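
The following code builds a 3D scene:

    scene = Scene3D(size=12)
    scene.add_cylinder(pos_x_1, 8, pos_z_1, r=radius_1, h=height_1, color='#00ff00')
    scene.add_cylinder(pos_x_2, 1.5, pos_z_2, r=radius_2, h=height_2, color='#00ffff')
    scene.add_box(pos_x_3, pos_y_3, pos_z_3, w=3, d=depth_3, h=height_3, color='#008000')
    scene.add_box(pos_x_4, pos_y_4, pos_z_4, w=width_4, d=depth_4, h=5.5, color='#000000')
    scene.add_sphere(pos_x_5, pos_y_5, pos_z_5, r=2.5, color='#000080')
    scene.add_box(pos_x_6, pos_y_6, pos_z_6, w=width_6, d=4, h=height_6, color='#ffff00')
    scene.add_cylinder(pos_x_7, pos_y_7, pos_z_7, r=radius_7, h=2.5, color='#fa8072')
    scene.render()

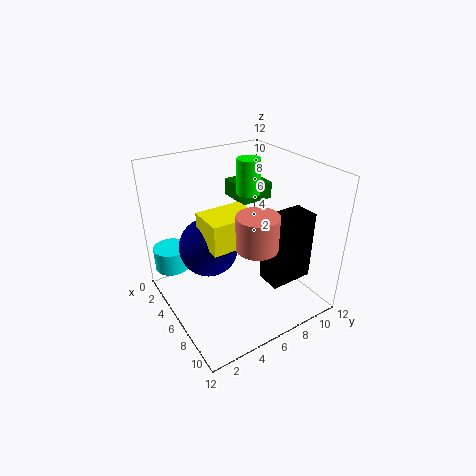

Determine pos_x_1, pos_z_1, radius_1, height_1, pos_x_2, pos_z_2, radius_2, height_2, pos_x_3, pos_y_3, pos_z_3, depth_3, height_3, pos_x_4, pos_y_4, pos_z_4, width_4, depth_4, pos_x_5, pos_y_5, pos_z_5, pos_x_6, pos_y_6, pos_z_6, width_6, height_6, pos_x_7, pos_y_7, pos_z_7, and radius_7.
pos_x_1 = 4.5
pos_z_1 = 9
radius_1 = 1
height_1 = 3
pos_x_2 = 2
pos_z_2 = 2.5
radius_2 = 1.5
height_2 = 2
pos_x_3 = 1.5
pos_y_3 = 7.5
pos_z_3 = 8
depth_3 = 3
height_3 = 1.5
pos_x_4 = 8.5
pos_y_4 = 6.5
pos_z_4 = 3.5
width_4 = 2
depth_4 = 3.5
pos_x_5 = 4.5
pos_y_5 = 4
pos_z_5 = 5
pos_x_6 = 4.5
pos_y_6 = 3
pos_z_6 = 6
width_6 = 3
height_6 = 2.5
pos_x_7 = 10
pos_y_7 = 5
pos_z_7 = 7.5
radius_7 = 1.5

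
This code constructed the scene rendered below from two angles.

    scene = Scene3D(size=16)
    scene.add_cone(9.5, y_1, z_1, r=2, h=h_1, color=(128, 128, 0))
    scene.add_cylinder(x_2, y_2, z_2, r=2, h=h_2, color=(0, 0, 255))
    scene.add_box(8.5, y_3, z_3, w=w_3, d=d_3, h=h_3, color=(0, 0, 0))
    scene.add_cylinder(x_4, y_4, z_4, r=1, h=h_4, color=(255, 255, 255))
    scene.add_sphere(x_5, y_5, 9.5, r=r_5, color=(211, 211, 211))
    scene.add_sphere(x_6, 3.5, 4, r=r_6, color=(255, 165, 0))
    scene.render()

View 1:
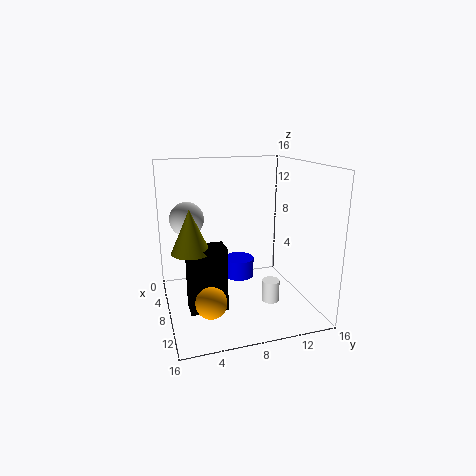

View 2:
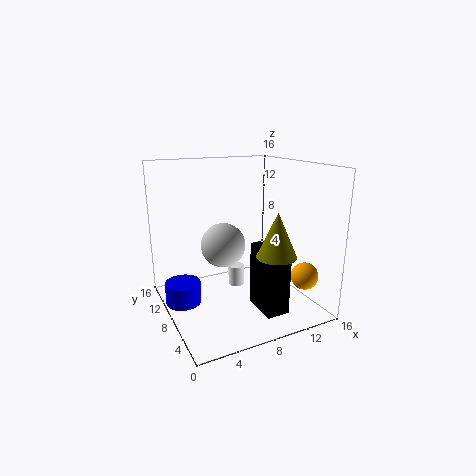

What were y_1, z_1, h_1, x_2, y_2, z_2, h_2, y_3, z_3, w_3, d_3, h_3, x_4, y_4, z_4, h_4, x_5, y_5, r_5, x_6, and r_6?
y_1 = 2.5, z_1 = 7.5, h_1 = 4.5, x_2 = 2, y_2 = 10, z_2 = 0.5, h_2 = 2.5, y_3 = 2, z_3 = 1, w_3 = 2.5, d_3 = 4, h_3 = 7, x_4 = 9.5, y_4 = 11.5, z_4 = 0.5, h_4 = 2.5, x_5 = 4, y_5 = 3, r_5 = 2, x_6 = 14, r_6 = 1.5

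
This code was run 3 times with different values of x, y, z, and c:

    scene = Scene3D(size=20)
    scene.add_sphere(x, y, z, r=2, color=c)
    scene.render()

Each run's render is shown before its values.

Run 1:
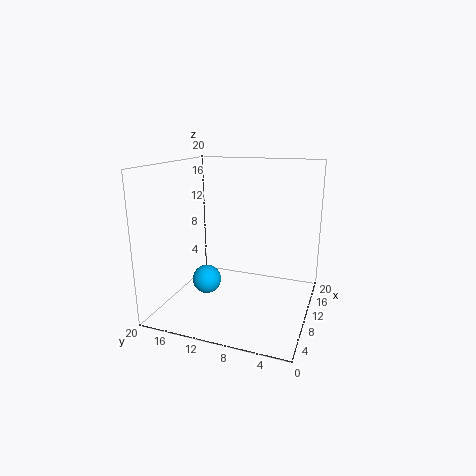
x = 8; y = 14; z = 4; c = 'deepskyblue'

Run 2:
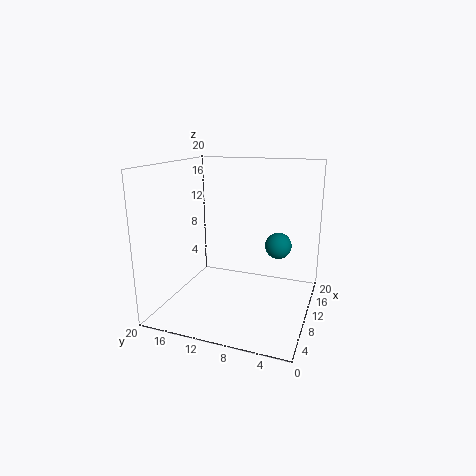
x = 15.5; y = 5.5; z = 7.5; c = 'teal'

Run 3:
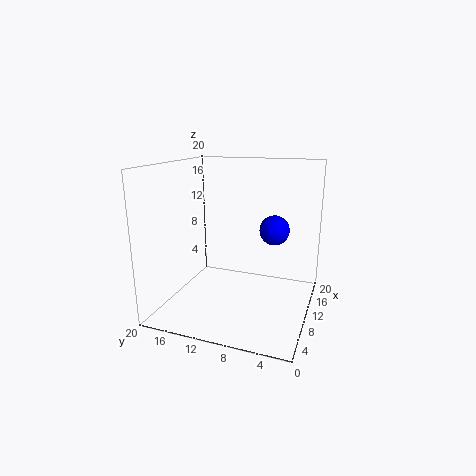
x = 10.5; y = 5; z = 11.5; c = 'blue'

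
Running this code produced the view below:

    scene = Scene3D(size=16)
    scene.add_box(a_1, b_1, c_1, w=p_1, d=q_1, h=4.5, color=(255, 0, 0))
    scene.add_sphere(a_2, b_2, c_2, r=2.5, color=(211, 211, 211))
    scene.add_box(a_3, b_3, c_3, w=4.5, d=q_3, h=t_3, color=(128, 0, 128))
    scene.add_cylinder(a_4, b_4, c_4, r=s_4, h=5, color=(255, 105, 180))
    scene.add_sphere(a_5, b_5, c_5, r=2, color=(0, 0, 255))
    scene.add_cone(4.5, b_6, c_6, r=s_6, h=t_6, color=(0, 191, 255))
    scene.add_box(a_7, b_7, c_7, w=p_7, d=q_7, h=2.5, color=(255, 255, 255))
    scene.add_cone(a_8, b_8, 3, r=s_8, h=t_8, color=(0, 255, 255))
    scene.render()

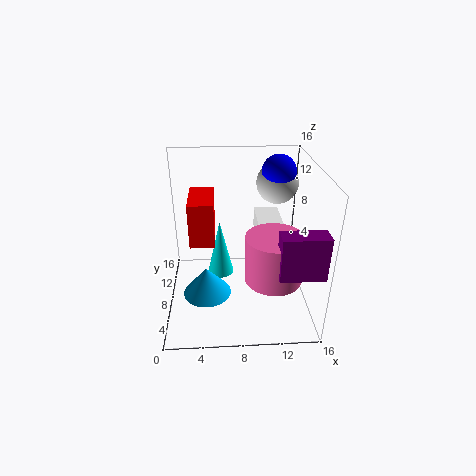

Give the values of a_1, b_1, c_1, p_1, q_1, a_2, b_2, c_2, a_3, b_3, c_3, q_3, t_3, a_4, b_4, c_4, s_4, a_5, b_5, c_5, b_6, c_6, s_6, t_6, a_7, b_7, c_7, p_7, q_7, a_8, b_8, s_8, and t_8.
a_1 = 3; b_1 = 4.5; c_1 = 9; p_1 = 2.5; q_1 = 5; a_2 = 13; b_2 = 13; c_2 = 12.5; a_3 = 11.5; b_3 = 1; c_3 = 7; q_3 = 2; t_3 = 4.5; a_4 = 11.5; b_4 = 4.5; c_4 = 5; s_4 = 3; a_5 = 13; b_5 = 12.5; c_5 = 14; b_6 = 4.5; c_6 = 3.5; s_6 = 2.5; t_6 = 3; a_7 = 10.5; b_7 = 9.5; c_7 = 6; p_7 = 3; q_7 = 5.5; a_8 = 6; b_8 = 9; s_8 = 1.5; t_8 = 6.5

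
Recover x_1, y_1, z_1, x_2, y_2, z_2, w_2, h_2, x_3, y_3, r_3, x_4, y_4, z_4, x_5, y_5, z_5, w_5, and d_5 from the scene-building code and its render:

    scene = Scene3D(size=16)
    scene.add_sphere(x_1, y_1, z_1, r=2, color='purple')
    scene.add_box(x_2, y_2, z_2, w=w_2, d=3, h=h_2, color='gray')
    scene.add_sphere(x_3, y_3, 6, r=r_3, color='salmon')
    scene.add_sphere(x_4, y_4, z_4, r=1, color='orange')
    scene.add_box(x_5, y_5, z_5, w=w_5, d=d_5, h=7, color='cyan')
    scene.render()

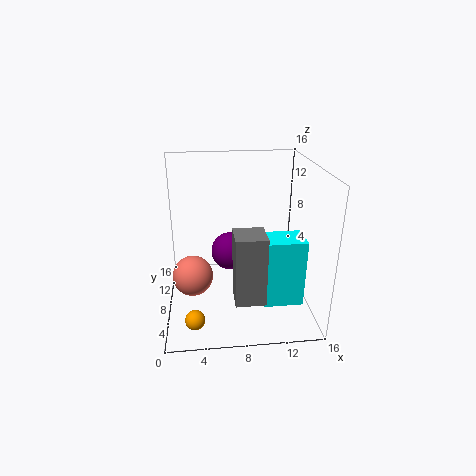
x_1 = 7; y_1 = 7; z_1 = 7; x_2 = 7; y_2 = 1; z_2 = 4; w_2 = 3; h_2 = 7; x_3 = 3; y_3 = 4; r_3 = 2; x_4 = 3; y_4 = 2; z_4 = 2; x_5 = 10; y_5 = 2; z_5 = 3; w_5 = 4; d_5 = 3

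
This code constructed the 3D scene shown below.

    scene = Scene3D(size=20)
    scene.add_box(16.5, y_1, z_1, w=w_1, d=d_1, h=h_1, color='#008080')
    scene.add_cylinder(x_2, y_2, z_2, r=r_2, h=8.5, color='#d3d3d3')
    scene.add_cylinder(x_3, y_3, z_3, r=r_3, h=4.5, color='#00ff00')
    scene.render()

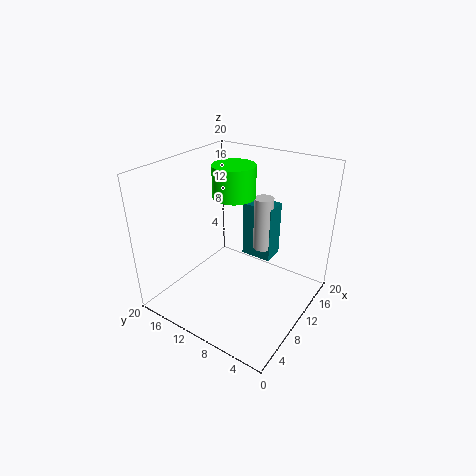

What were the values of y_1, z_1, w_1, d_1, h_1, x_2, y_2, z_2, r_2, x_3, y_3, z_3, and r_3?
y_1 = 8.5
z_1 = 3
w_1 = 3.5
d_1 = 5
h_1 = 9
x_2 = 17
y_2 = 10
z_2 = 5
r_2 = 1.5
x_3 = 12
y_3 = 12
z_3 = 15
r_3 = 3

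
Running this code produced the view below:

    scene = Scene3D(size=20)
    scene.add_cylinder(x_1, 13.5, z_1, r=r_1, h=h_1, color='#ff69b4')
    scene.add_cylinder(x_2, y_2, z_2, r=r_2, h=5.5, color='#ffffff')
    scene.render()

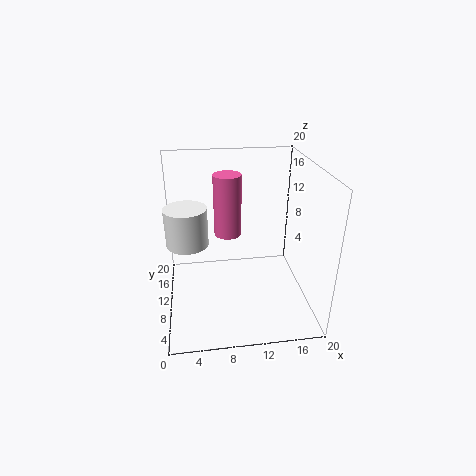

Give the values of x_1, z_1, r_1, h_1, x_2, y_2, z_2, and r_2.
x_1 = 9
z_1 = 9
r_1 = 2
h_1 = 9
x_2 = 3
y_2 = 12
z_2 = 8.5
r_2 = 3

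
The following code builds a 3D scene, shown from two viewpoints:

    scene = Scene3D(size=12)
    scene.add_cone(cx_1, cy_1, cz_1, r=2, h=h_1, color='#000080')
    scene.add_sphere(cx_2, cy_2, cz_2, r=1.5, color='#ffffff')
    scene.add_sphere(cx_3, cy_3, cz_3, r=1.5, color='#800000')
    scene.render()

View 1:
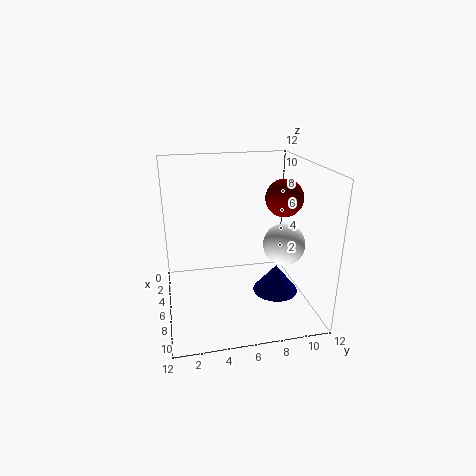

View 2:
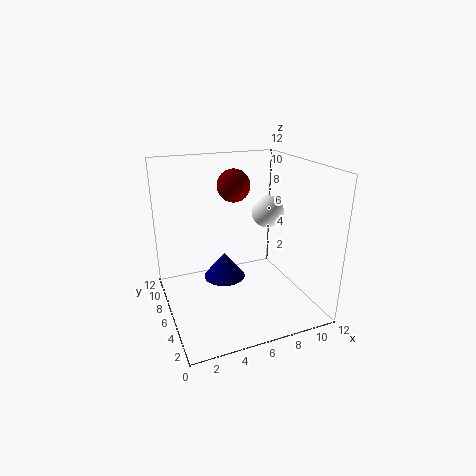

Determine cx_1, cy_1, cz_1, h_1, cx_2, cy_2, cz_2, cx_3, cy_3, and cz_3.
cx_1 = 6, cy_1 = 9.5, cz_1 = 0.5, h_1 = 2.5, cx_2 = 10, cy_2 = 8.5, cz_2 = 7, cx_3 = 7, cy_3 = 9.5, cz_3 = 9.5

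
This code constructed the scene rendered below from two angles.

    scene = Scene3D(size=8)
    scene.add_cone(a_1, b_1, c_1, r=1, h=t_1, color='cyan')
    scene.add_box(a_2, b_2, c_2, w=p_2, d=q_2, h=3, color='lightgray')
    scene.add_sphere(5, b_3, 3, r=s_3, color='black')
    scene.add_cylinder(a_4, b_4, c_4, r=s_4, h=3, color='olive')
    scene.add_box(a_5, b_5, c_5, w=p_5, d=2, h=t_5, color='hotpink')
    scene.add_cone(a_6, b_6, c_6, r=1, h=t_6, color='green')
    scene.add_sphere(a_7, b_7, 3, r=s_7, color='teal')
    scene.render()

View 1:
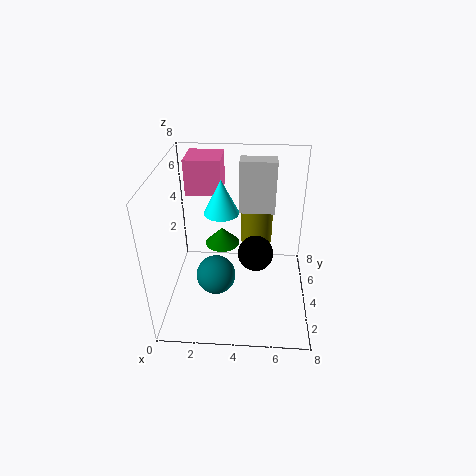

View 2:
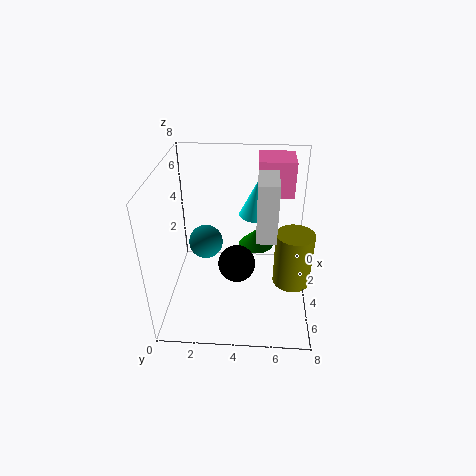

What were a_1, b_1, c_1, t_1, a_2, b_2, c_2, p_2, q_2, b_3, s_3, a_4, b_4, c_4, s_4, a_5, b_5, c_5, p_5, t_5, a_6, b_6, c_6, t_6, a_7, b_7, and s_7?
a_1 = 3; b_1 = 5; c_1 = 5; t_1 = 2; a_2 = 4; b_2 = 5; c_2 = 5; p_2 = 2; q_2 = 1; b_3 = 4; s_3 = 1; a_4 = 5; b_4 = 7; c_4 = 2; s_4 = 1; a_5 = 1; b_5 = 5; c_5 = 6; p_5 = 2; t_5 = 2; a_6 = 3; b_6 = 5; c_6 = 3; t_6 = 1; a_7 = 3; b_7 = 2; s_7 = 1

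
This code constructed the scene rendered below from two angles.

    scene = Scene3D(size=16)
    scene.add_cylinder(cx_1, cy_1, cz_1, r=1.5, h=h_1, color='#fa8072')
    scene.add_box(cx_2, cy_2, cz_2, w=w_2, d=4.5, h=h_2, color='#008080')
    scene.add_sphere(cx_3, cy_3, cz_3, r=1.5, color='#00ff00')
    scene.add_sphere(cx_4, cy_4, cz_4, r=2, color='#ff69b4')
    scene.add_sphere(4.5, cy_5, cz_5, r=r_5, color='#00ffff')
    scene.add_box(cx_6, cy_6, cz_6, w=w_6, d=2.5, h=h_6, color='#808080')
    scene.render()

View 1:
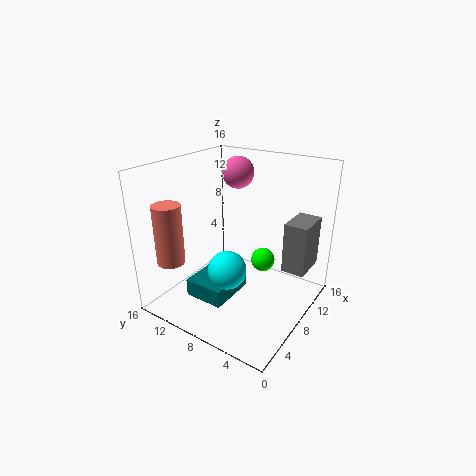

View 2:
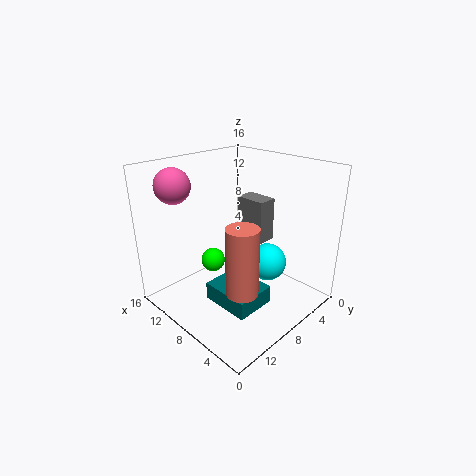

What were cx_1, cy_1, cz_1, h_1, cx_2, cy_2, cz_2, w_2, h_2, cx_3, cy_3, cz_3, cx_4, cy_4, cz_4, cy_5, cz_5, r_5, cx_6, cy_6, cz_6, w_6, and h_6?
cx_1 = 2.5
cy_1 = 13
cz_1 = 6
h_1 = 6.5
cx_2 = 3.5
cy_2 = 7.5
cz_2 = 1.5
w_2 = 5.5
h_2 = 2
cx_3 = 13
cy_3 = 7.5
cz_3 = 3
cx_4 = 14
cy_4 = 12
cz_4 = 13.5
cy_5 = 7
cz_5 = 6
r_5 = 2
cx_6 = 9
cy_6 = 0.5
cz_6 = 5
w_6 = 4
h_6 = 5.5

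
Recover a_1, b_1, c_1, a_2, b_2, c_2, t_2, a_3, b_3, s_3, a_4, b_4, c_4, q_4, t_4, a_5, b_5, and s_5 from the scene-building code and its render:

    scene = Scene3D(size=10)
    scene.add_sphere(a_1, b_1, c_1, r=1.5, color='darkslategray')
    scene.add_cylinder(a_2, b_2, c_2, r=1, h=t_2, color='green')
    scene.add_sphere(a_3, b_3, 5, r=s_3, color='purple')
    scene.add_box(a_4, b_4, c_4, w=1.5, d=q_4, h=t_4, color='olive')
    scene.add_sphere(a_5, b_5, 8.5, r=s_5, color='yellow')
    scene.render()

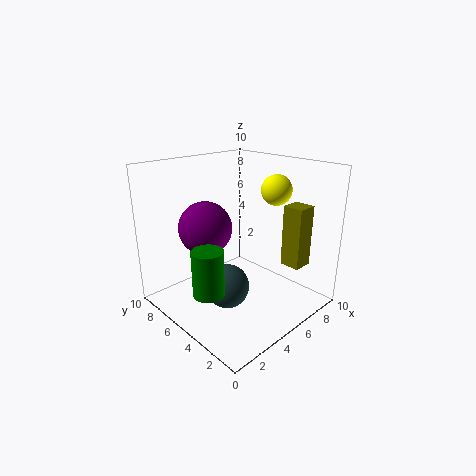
a_1 = 3.5, b_1 = 4.5, c_1 = 2, a_2 = 1.5, b_2 = 4, c_2 = 2.5, t_2 = 3, a_3 = 4.5, b_3 = 8, s_3 = 2, a_4 = 8, b_4 = 2, c_4 = 2.5, q_4 = 1.5, t_4 = 4.5, a_5 = 6.5, b_5 = 3, s_5 = 1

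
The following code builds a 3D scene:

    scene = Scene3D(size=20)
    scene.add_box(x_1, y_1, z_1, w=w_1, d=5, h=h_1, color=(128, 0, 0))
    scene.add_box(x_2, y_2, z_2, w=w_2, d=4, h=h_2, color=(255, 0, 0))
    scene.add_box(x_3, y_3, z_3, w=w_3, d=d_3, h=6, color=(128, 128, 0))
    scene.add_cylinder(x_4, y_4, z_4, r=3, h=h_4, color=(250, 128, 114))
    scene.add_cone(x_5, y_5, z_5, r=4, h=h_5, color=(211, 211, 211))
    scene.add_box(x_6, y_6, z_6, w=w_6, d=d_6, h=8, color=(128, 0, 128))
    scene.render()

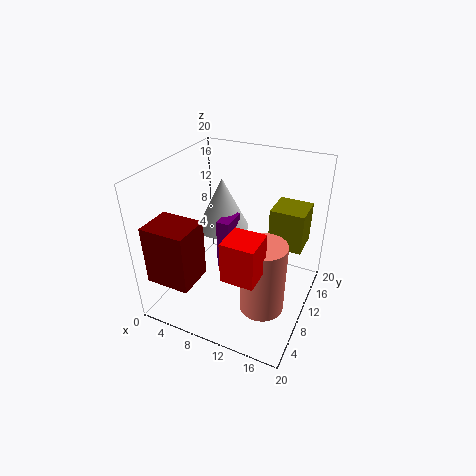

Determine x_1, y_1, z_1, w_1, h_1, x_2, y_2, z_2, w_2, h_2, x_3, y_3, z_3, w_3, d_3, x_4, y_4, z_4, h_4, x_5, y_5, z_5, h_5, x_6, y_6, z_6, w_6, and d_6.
x_1 = 1; y_1 = 1; z_1 = 6; w_1 = 6; h_1 = 8; x_2 = 12; y_2 = 1; z_2 = 10; w_2 = 4; h_2 = 5; x_3 = 13; y_3 = 14; z_3 = 7; w_3 = 5; d_3 = 5; x_4 = 15; y_4 = 7; z_4 = 2; h_4 = 10; x_5 = 5; y_5 = 15; z_5 = 8; h_5 = 8; x_6 = 6; y_6 = 11; z_6 = 3; w_6 = 2; d_6 = 4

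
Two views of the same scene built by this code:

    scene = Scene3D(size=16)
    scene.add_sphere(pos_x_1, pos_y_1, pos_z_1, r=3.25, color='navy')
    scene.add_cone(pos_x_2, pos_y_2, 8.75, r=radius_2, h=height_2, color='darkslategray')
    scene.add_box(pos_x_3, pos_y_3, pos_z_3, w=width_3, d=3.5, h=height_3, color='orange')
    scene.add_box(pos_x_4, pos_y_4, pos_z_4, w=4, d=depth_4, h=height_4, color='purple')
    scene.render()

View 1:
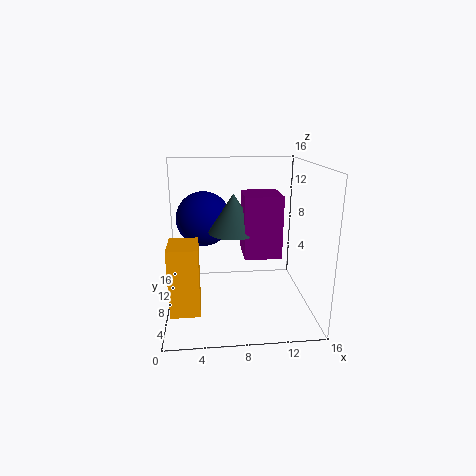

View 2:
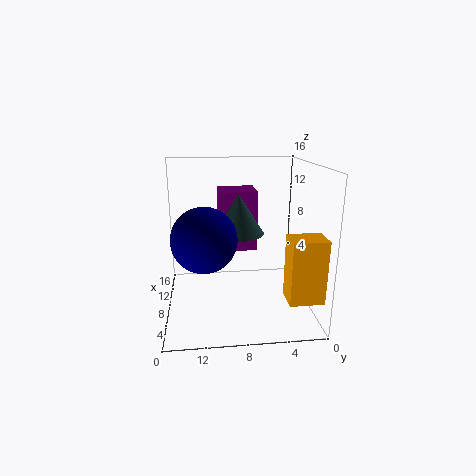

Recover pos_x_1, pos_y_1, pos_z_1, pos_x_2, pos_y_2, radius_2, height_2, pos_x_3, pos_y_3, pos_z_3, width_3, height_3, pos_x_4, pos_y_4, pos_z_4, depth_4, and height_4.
pos_x_1 = 4.25
pos_y_1 = 11.75
pos_z_1 = 9.25
pos_x_2 = 7.5
pos_y_2 = 8
radius_2 = 2.75
height_2 = 4.25
pos_x_3 = 1
pos_y_3 = 0.25
pos_z_3 = 3.25
width_3 = 2.75
height_3 = 6.5
pos_x_4 = 8.5
pos_y_4 = 5.75
pos_z_4 = 6.25
depth_4 = 4.25
height_4 = 6.75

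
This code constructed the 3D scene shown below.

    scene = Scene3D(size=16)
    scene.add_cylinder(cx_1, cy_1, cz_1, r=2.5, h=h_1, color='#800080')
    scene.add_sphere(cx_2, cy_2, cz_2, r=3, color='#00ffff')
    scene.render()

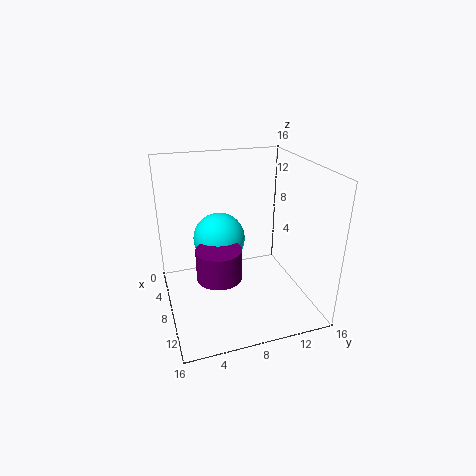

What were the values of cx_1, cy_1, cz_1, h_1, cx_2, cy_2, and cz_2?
cx_1 = 9
cy_1 = 5.5
cz_1 = 4
h_1 = 3.5
cx_2 = 5.5
cy_2 = 6.5
cz_2 = 7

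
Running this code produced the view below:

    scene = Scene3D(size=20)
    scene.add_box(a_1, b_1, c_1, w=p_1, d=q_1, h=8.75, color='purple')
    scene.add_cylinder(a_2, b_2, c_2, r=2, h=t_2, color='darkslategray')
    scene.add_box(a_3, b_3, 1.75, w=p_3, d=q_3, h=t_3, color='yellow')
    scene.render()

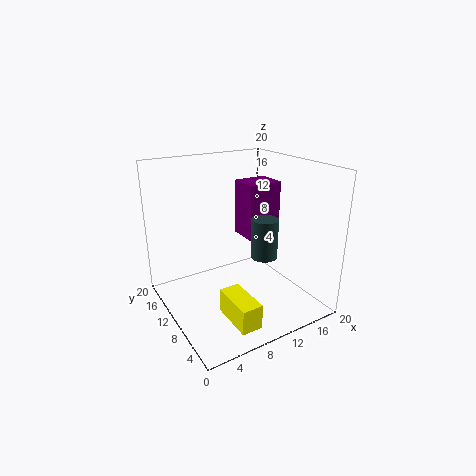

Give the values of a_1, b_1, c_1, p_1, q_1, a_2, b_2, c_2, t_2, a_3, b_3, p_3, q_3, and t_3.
a_1 = 14.25
b_1 = 13.25
c_1 = 7.25
p_1 = 5.5
q_1 = 4.75
a_2 = 14.75
b_2 = 10.25
c_2 = 5.75
t_2 = 6
a_3 = 5.25
b_3 = 1
p_3 = 2.75
q_3 = 5.75
t_3 = 3.25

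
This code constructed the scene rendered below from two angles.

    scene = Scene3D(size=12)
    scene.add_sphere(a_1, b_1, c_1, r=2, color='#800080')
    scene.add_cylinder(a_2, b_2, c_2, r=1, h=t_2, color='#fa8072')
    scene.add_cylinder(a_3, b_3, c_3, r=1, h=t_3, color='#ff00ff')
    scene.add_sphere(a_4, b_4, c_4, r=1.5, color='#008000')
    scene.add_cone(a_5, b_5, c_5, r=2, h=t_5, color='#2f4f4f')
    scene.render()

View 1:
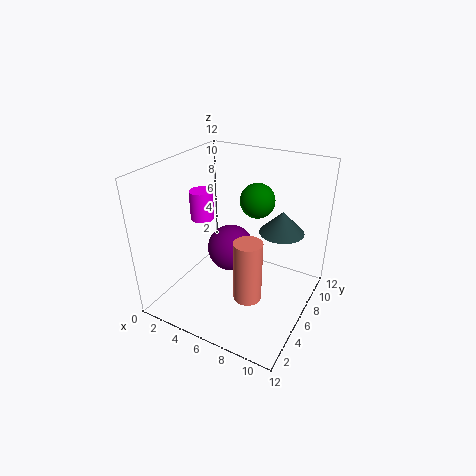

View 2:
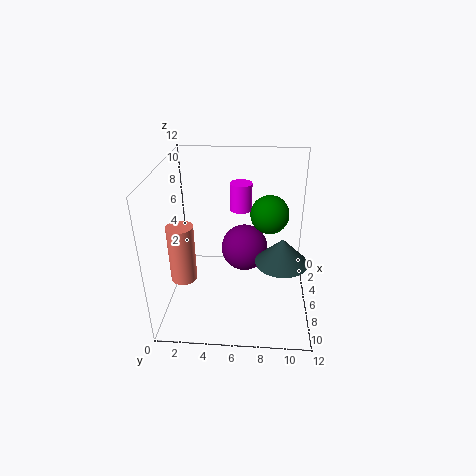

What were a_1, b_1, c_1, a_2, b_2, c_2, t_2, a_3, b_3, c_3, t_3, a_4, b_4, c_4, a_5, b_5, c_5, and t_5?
a_1 = 5, b_1 = 6.5, c_1 = 4.5, a_2 = 9, b_2 = 2, c_2 = 4, t_2 = 4.5, a_3 = 2.5, b_3 = 6, c_3 = 7, t_3 = 2.5, a_4 = 6.5, b_4 = 8.5, c_4 = 8.5, a_5 = 8.5, b_5 = 9.5, c_5 = 5.5, t_5 = 2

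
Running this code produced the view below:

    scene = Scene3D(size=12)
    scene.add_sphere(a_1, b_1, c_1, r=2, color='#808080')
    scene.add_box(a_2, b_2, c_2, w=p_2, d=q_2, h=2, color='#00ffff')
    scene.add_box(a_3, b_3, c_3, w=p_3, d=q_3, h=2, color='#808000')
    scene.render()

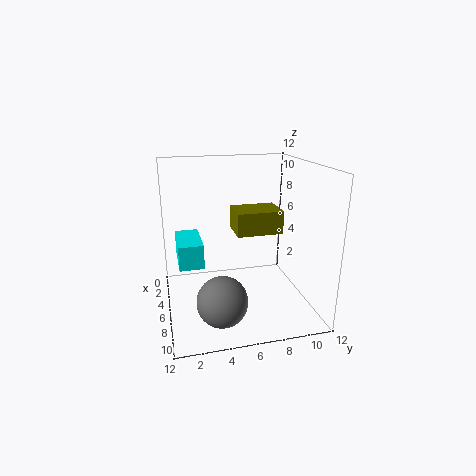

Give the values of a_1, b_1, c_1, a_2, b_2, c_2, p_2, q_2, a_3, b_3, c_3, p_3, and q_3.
a_1 = 9; b_1 = 4; c_1 = 2; a_2 = 3; b_2 = 1; c_2 = 4; p_2 = 4; q_2 = 2; a_3 = 3; b_3 = 6; c_3 = 6; p_3 = 3; q_3 = 4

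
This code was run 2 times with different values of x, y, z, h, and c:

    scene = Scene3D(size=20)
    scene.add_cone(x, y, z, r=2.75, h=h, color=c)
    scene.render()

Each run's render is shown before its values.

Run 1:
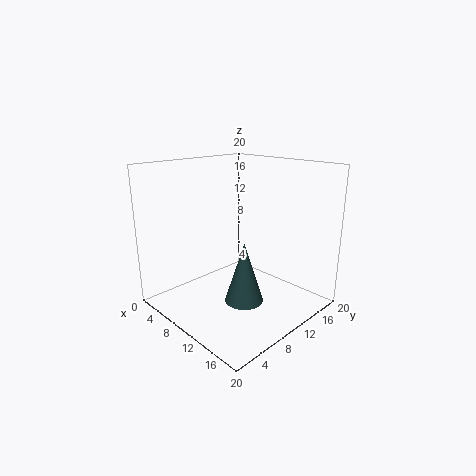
x = 11.25
y = 10
z = 0.75
h = 8.75
c = 'darkslategray'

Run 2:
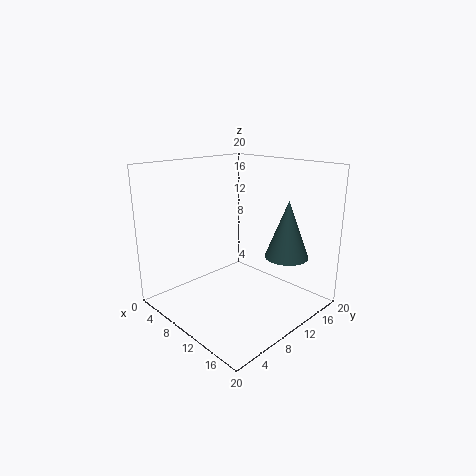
x = 17.25
y = 11.5
z = 9
h = 7.25
c = 'darkslategray'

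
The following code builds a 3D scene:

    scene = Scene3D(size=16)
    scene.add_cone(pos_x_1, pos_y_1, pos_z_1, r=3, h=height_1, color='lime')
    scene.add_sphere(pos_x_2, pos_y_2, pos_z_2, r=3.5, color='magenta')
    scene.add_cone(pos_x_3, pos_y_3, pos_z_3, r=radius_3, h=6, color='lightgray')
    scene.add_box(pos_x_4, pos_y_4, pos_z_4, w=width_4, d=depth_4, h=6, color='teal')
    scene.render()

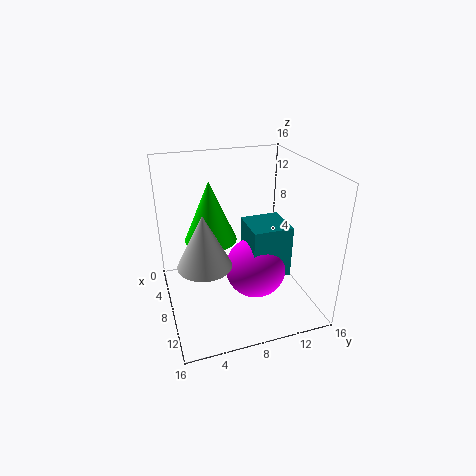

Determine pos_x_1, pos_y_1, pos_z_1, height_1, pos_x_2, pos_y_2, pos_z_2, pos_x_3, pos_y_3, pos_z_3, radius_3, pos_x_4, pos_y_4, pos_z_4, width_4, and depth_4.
pos_x_1 = 5.5; pos_y_1 = 5.5; pos_z_1 = 7; height_1 = 7; pos_x_2 = 8.5; pos_y_2 = 10; pos_z_2 = 4; pos_x_3 = 8.5; pos_y_3 = 4; pos_z_3 = 5.5; radius_3 = 3; pos_x_4 = 6; pos_y_4 = 9; pos_z_4 = 3.5; width_4 = 4.5; depth_4 = 4.5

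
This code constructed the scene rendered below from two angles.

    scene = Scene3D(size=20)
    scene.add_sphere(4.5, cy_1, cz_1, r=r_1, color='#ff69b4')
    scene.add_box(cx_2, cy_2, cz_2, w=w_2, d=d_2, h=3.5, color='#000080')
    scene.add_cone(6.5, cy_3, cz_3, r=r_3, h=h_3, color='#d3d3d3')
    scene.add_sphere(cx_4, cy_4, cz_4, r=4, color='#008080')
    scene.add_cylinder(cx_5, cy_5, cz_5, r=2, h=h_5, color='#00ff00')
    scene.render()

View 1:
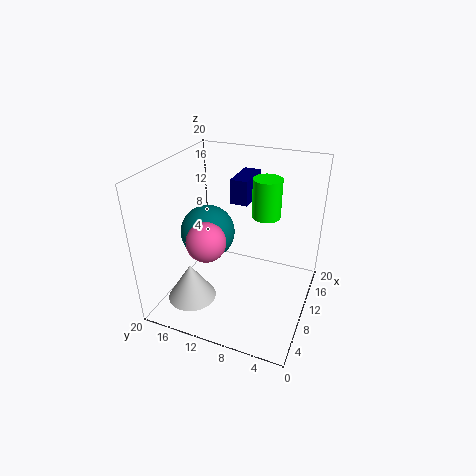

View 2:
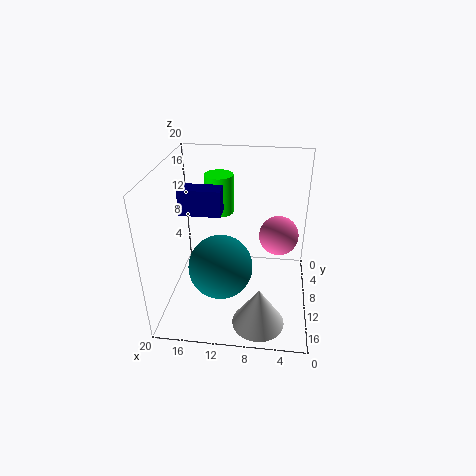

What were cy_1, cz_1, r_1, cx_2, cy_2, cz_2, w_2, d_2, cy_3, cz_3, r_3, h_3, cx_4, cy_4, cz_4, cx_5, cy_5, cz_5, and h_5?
cy_1 = 12; cz_1 = 12; r_1 = 2.5; cx_2 = 12; cy_2 = 9.5; cz_2 = 14; w_2 = 5.5; d_2 = 2.5; cy_3 = 16; cz_3 = 0.5; r_3 = 3.5; h_3 = 5.5; cx_4 = 11.5; cy_4 = 15.5; cz_4 = 9; cx_5 = 13; cy_5 = 7; cz_5 = 12.5; h_5 = 5.5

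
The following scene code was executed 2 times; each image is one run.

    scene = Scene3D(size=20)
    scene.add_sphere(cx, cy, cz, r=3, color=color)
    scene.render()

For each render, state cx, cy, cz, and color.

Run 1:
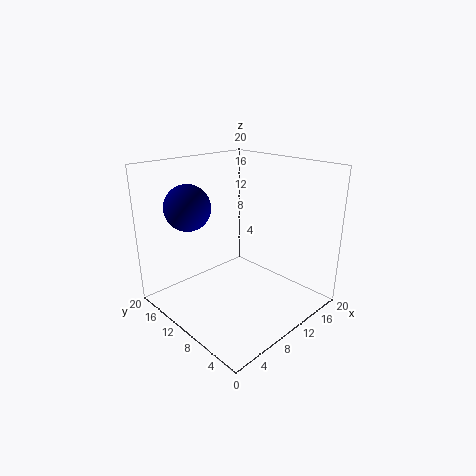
cx = 4, cy = 13, cz = 15, color = 'navy'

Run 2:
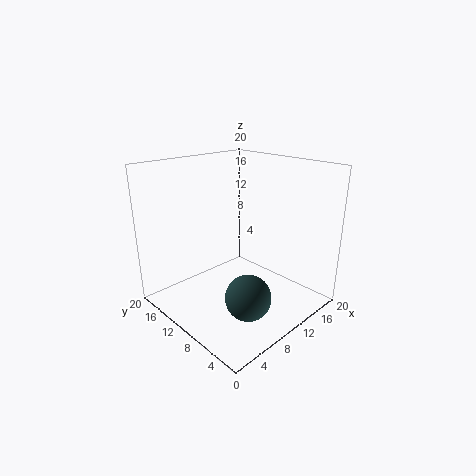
cx = 7, cy = 5, cz = 4, color = 'darkslategray'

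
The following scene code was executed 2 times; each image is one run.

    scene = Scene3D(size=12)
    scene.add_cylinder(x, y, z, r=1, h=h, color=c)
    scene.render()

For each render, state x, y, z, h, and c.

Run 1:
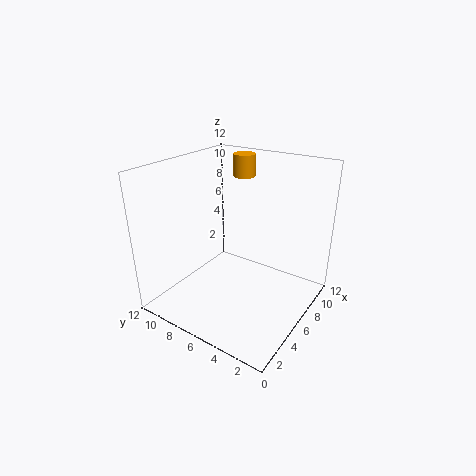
x = 10, y = 8, z = 10, h = 2, c = 'orange'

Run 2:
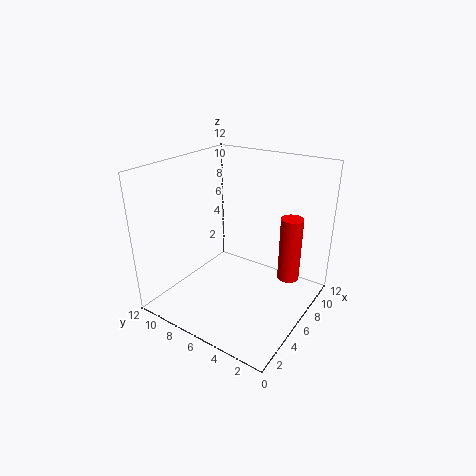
x = 10, y = 3, z = 1, h = 6, c = 'red'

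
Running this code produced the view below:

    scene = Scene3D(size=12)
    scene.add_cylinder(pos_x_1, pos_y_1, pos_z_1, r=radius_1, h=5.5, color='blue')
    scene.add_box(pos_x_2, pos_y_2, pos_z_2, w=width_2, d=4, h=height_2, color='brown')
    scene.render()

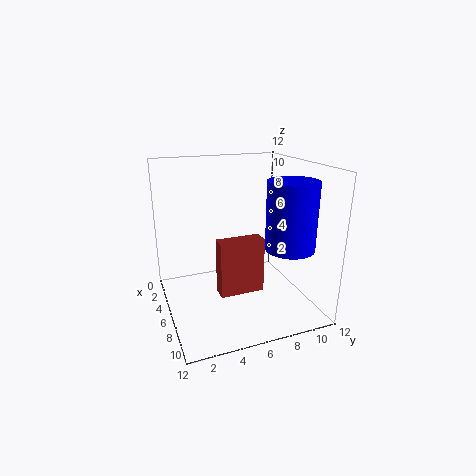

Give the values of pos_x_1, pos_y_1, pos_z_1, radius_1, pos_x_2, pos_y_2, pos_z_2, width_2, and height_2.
pos_x_1 = 8.5; pos_y_1 = 9.5; pos_z_1 = 5.5; radius_1 = 2; pos_x_2 = 4.5; pos_y_2 = 4.5; pos_z_2 = 0.5; width_2 = 1.5; height_2 = 5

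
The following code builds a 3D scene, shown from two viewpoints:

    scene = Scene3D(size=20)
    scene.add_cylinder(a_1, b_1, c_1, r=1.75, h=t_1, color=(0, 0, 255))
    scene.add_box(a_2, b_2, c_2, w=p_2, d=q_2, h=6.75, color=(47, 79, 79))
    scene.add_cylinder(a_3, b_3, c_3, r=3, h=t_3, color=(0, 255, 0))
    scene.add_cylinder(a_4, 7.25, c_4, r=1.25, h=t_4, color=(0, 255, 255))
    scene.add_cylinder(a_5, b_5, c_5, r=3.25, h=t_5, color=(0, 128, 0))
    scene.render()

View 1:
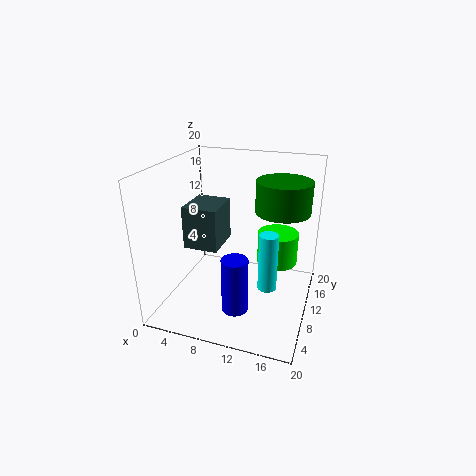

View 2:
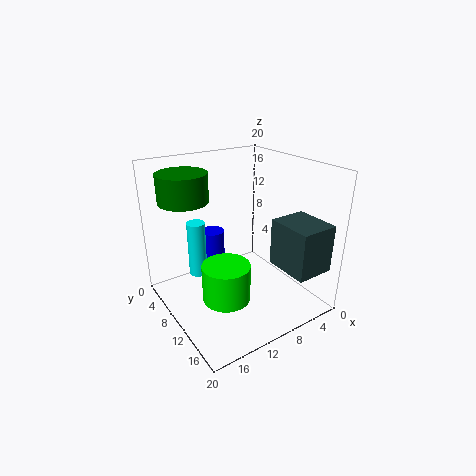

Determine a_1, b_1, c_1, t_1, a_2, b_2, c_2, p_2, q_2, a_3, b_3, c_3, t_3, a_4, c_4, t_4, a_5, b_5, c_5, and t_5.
a_1 = 11.25, b_1 = 5, c_1 = 2, t_1 = 7.5, a_2 = 0.25, b_2 = 12, c_2 = 5.75, p_2 = 5.5, q_2 = 6.5, a_3 = 14.75, b_3 = 14.5, c_3 = 4.75, t_3 = 4.75, a_4 = 15, c_4 = 4.75, t_4 = 7.75, a_5 = 16.5, b_5 = 7.25, c_5 = 15.75, t_5 = 3.75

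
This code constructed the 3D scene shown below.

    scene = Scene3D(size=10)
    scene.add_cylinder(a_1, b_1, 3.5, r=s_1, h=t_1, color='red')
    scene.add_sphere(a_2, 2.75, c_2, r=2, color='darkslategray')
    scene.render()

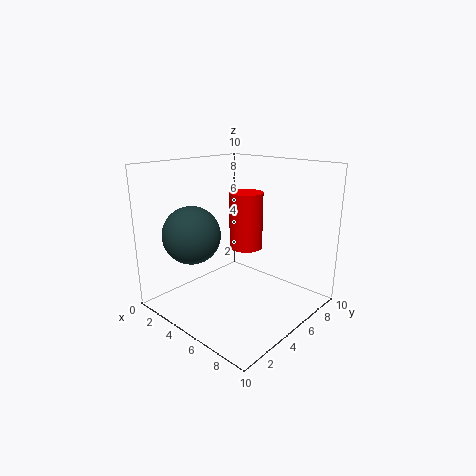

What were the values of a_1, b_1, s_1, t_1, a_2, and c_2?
a_1 = 4
b_1 = 7
s_1 = 1.25
t_1 = 4.25
a_2 = 2.75
c_2 = 5.25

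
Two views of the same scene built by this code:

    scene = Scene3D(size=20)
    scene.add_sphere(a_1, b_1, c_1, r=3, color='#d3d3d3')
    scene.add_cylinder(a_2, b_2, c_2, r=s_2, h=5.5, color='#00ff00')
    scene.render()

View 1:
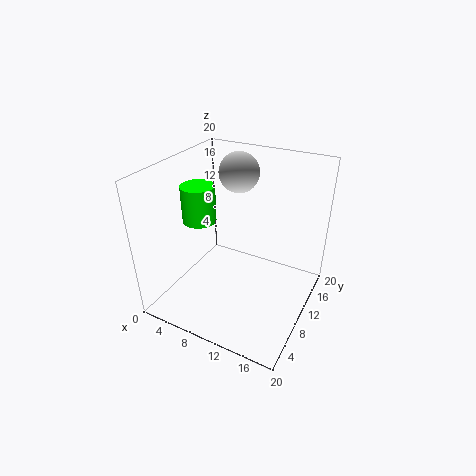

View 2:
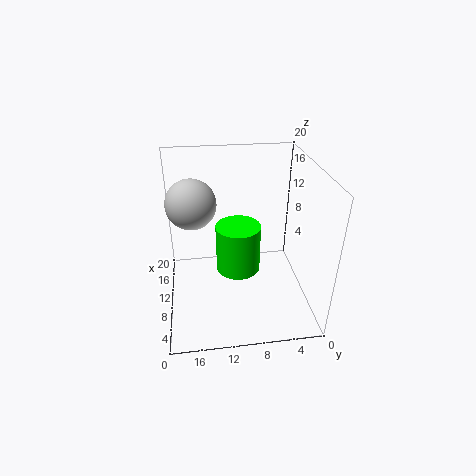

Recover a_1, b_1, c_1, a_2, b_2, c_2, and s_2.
a_1 = 7, b_1 = 16, c_1 = 17, a_2 = 3, b_2 = 11, c_2 = 10.5, s_2 = 2.5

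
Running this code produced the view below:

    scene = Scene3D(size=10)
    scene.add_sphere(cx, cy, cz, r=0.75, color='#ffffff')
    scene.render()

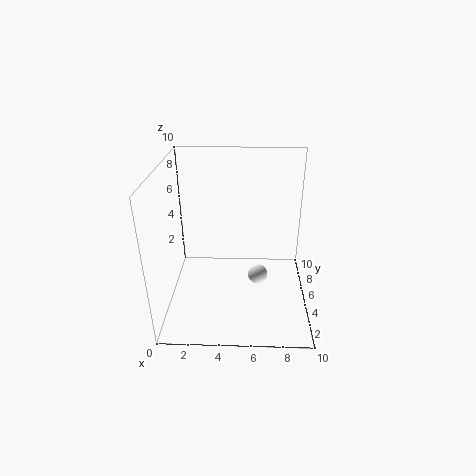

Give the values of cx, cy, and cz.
cx = 6.5; cy = 6; cz = 1.25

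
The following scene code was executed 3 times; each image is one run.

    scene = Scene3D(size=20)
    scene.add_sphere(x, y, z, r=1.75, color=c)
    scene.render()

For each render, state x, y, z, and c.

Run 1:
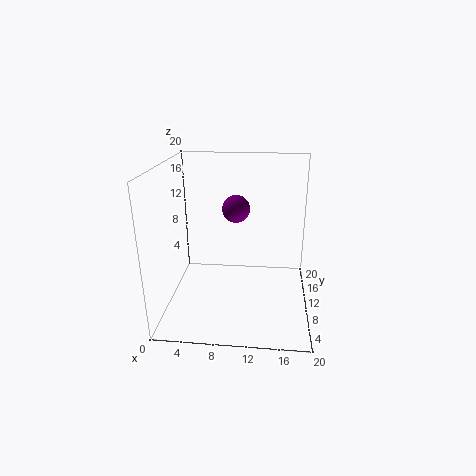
x = 10
y = 7.75
z = 15
c = 'purple'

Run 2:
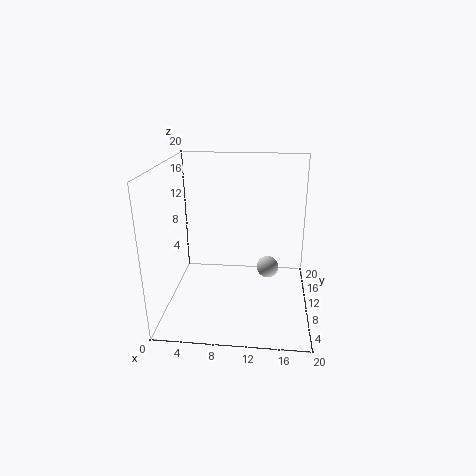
x = 14.25
y = 15.75
z = 2.5
c = 'lightgray'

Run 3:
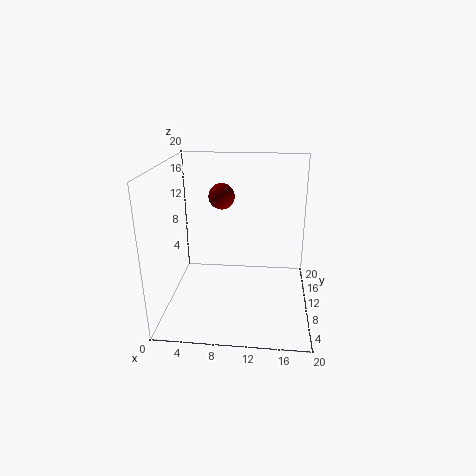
x = 7.75
y = 10.5
z = 15.75
c = 'maroon'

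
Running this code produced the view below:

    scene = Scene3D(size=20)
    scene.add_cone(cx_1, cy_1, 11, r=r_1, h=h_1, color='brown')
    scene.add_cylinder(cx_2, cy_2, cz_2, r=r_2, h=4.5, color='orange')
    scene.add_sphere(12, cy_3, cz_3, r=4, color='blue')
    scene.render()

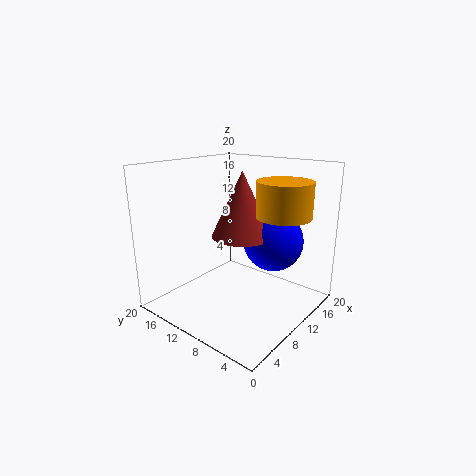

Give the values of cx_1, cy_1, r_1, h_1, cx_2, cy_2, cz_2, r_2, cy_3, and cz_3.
cx_1 = 9
cy_1 = 8.5
r_1 = 4
h_1 = 8.5
cx_2 = 11
cy_2 = 3.5
cz_2 = 14
r_2 = 3.5
cy_3 = 5.5
cz_3 = 10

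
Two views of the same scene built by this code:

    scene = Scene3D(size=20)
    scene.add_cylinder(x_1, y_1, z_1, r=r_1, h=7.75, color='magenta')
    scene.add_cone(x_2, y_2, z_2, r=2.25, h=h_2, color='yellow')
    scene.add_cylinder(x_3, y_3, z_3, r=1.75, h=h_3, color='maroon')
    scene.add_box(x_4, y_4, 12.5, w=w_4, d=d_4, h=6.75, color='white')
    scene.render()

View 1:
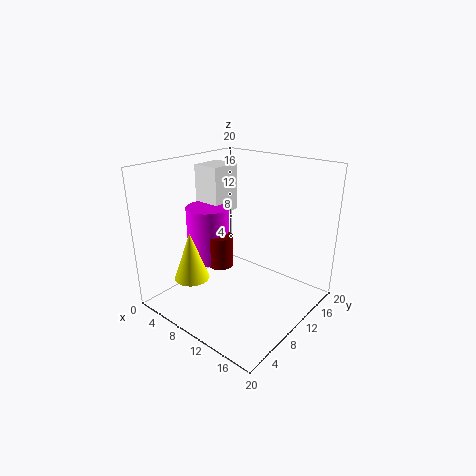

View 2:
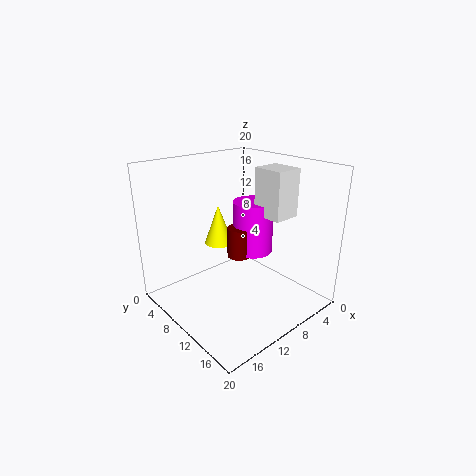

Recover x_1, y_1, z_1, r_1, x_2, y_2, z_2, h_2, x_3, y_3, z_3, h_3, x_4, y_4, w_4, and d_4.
x_1 = 5.75, y_1 = 8.5, z_1 = 6.25, r_1 = 3, x_2 = 8, y_2 = 3, z_2 = 6.25, h_2 = 6.25, x_3 = 8.25, y_3 = 8.25, z_3 = 6, h_3 = 4.5, x_4 = 2.5, y_4 = 9.5, w_4 = 4, d_4 = 4.5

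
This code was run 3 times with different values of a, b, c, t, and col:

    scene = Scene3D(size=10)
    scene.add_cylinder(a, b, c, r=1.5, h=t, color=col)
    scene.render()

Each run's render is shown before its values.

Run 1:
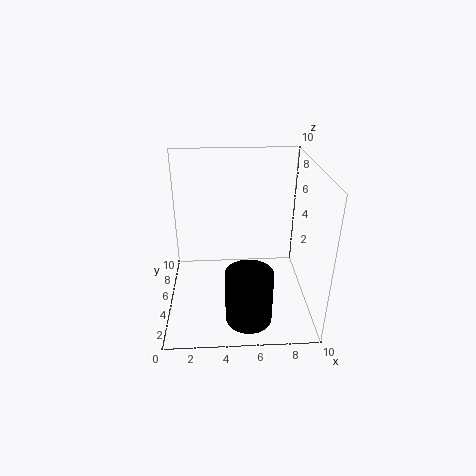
a = 5.5; b = 1.5; c = 1; t = 3.5; col = 'black'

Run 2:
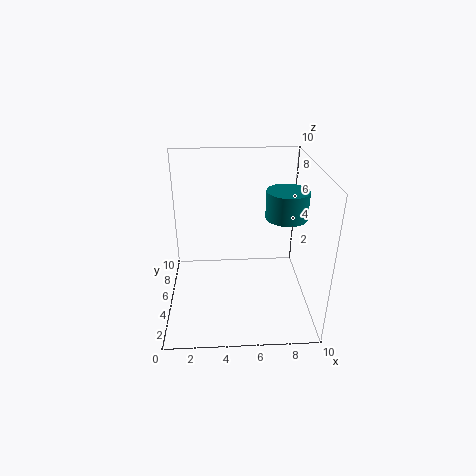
a = 8.5; b = 6; c = 6; t = 2; col = 'teal'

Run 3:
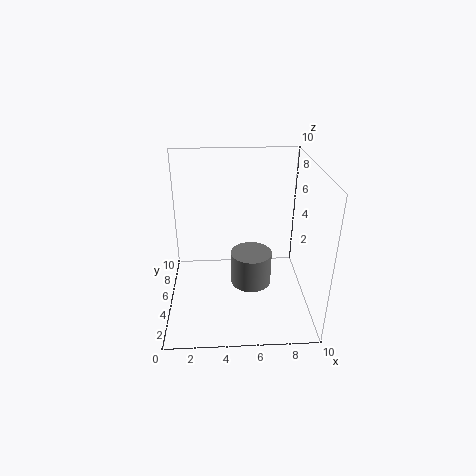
a = 6; b = 5.5; c = 1; t = 2.5; col = 'gray'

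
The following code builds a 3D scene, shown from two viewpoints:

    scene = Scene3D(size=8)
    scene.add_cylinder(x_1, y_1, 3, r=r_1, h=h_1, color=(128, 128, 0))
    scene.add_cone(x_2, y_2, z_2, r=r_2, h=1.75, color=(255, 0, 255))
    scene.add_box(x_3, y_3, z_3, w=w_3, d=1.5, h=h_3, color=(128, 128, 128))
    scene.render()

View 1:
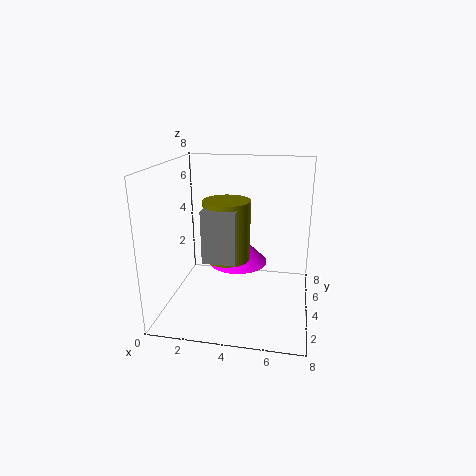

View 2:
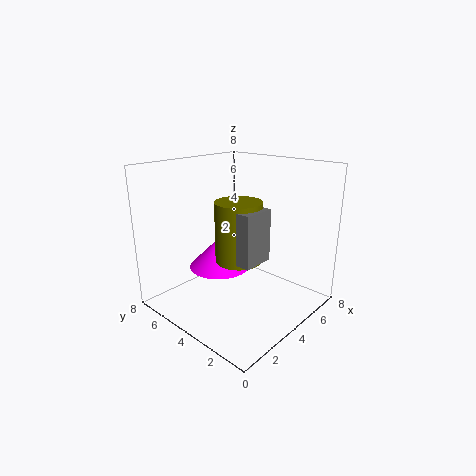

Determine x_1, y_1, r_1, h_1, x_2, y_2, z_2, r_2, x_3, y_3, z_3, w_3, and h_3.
x_1 = 3.5
y_1 = 3.5
r_1 = 1.25
h_1 = 3.25
x_2 = 3.75
y_2 = 5.25
z_2 = 2
r_2 = 1.75
x_3 = 2.5
y_3 = 2
z_3 = 3.25
w_3 = 1.75
h_3 = 2.75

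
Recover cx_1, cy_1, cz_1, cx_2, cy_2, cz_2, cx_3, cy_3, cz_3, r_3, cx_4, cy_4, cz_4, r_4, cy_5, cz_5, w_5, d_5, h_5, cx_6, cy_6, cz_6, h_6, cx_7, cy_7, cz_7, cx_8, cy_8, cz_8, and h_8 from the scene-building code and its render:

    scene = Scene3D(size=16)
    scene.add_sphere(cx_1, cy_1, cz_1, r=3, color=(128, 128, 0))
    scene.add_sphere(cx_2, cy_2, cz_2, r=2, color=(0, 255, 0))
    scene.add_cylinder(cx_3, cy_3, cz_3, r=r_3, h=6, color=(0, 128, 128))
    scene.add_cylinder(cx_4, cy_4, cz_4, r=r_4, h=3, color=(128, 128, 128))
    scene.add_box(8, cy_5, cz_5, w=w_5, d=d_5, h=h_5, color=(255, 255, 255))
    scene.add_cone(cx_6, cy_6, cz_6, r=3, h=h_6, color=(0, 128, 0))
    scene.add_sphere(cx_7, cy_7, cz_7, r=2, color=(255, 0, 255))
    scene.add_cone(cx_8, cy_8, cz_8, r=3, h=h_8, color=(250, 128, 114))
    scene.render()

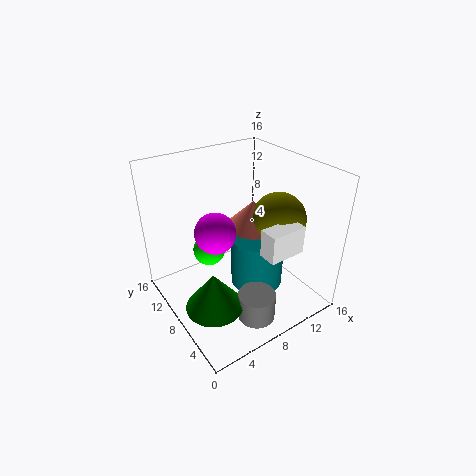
cx_1 = 12; cy_1 = 6; cz_1 = 10; cx_2 = 7; cy_2 = 13; cz_2 = 4; cx_3 = 10; cy_3 = 7; cz_3 = 2; r_3 = 3; cx_4 = 7; cy_4 = 3; cz_4 = 1; r_4 = 2; cy_5 = 2; cz_5 = 8; w_5 = 4; d_5 = 2; h_5 = 3; cx_6 = 3; cy_6 = 5; cz_6 = 3; h_6 = 4; cx_7 = 4; cy_7 = 6; cz_7 = 11; cx_8 = 10; cy_8 = 8; cz_8 = 9; h_8 = 3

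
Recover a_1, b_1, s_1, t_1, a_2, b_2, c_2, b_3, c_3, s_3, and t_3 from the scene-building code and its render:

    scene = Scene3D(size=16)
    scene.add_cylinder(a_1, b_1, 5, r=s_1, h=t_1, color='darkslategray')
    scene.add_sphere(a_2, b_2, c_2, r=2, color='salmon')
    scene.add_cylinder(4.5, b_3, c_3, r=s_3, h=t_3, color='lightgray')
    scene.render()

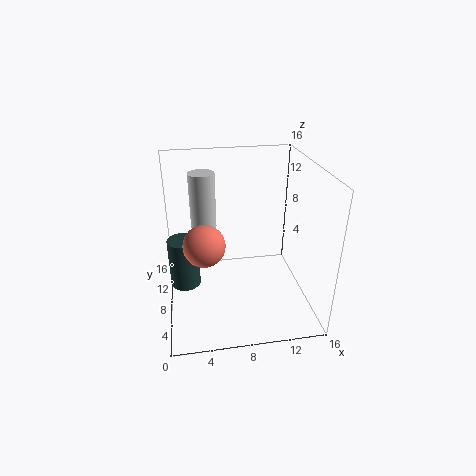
a_1 = 2
b_1 = 5
s_1 = 1.5
t_1 = 5
a_2 = 4
b_2 = 3.5
c_2 = 10
b_3 = 11.5
c_3 = 8
s_3 = 1.5
t_3 = 6.5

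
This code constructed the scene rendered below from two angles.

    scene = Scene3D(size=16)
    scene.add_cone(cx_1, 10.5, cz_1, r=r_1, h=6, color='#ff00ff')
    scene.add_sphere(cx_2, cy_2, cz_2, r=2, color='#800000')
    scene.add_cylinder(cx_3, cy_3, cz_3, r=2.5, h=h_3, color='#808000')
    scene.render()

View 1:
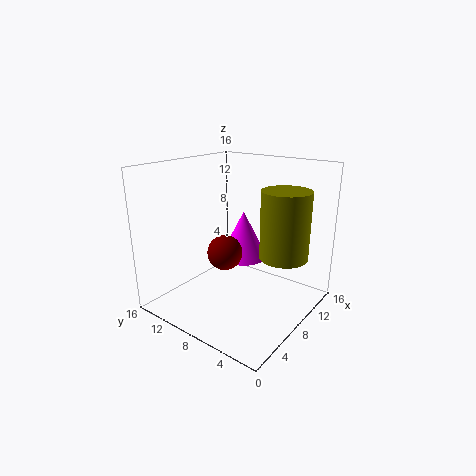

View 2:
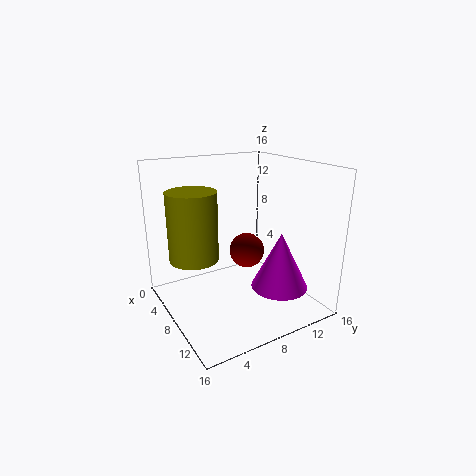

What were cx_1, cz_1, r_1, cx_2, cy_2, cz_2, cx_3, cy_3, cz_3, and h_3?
cx_1 = 12.5, cz_1 = 3.5, r_1 = 3, cx_2 = 7.5, cy_2 = 9.5, cz_2 = 6, cx_3 = 8.5, cy_3 = 2.5, cz_3 = 7, h_3 = 7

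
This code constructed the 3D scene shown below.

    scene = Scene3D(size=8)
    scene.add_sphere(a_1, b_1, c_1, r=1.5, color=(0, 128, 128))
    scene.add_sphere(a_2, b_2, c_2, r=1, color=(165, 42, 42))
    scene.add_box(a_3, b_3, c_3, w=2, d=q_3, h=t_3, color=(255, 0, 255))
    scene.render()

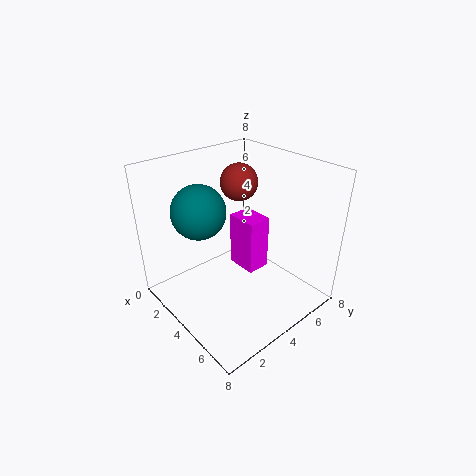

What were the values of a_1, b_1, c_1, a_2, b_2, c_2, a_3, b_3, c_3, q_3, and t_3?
a_1 = 2.5
b_1 = 2.5
c_1 = 5.5
a_2 = 3.5
b_2 = 4.5
c_2 = 7
a_3 = 1.5
b_3 = 5.5
c_3 = 0.5
q_3 = 1.5
t_3 = 3.5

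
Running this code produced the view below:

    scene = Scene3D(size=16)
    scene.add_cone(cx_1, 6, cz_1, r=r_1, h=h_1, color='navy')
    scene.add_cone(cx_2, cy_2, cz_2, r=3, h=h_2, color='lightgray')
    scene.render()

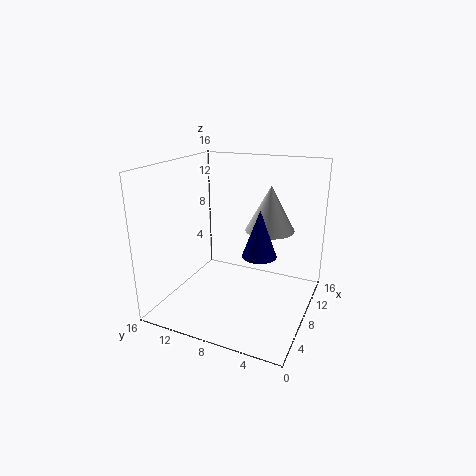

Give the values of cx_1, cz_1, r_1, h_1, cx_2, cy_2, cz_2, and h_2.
cx_1 = 9.5, cz_1 = 5.5, r_1 = 2, h_1 = 5.5, cx_2 = 13, cy_2 = 6, cz_2 = 7.5, h_2 = 5.5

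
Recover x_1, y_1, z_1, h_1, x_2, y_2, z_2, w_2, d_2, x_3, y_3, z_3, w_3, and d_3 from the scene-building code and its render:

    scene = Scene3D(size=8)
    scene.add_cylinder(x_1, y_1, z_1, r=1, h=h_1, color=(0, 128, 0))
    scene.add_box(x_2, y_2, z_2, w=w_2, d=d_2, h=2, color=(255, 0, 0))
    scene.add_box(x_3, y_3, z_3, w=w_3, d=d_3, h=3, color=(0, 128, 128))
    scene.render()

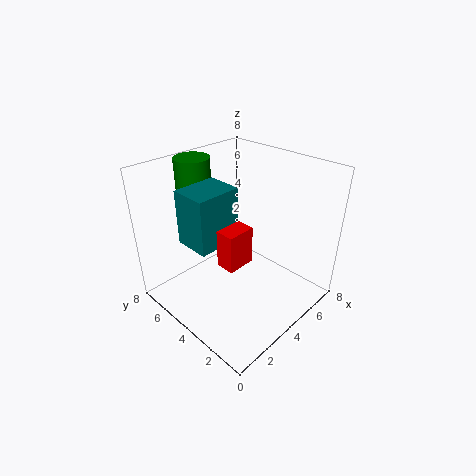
x_1 = 3.5
y_1 = 7
z_1 = 6
h_1 = 2
x_2 = 2
y_2 = 2.5
z_2 = 3.5
w_2 = 1.5
d_2 = 1
x_3 = 1.5
y_3 = 4
z_3 = 4
w_3 = 2.5
d_3 = 2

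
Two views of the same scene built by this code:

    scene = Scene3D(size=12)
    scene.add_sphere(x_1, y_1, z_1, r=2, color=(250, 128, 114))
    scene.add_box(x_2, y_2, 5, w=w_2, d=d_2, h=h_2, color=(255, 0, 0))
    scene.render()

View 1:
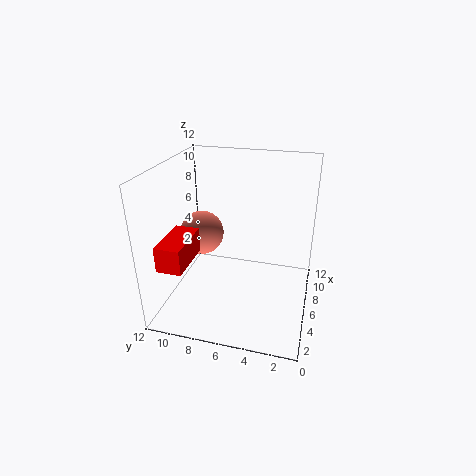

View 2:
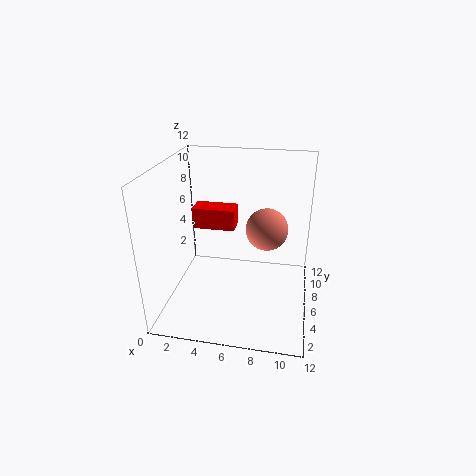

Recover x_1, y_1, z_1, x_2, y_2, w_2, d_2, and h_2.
x_1 = 8; y_1 = 10; z_1 = 5; x_2 = 1; y_2 = 9; w_2 = 4; d_2 = 2; h_2 = 2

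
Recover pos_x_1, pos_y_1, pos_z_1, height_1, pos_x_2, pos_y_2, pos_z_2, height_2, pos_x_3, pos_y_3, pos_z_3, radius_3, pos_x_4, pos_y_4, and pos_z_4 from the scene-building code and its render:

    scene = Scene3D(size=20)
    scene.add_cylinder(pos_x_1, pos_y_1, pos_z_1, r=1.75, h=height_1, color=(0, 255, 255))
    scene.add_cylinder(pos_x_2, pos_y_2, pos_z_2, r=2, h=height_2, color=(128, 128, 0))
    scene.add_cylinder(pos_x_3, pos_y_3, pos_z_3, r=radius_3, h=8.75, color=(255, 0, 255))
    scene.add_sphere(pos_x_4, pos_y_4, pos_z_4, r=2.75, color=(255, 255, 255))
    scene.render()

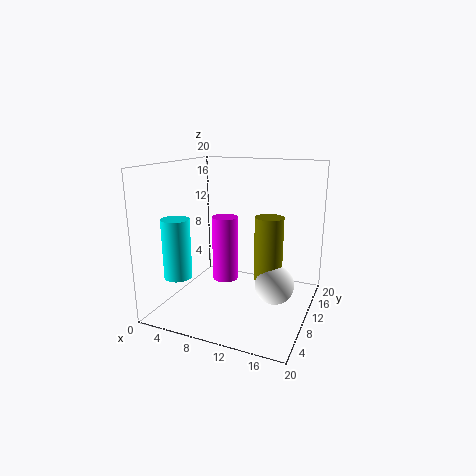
pos_x_1 = 5
pos_y_1 = 2.5
pos_z_1 = 6.5
height_1 = 7.5
pos_x_2 = 14
pos_y_2 = 11.5
pos_z_2 = 4
height_2 = 9
pos_x_3 = 8.75
pos_y_3 = 8.5
pos_z_3 = 4.5
radius_3 = 1.75
pos_x_4 = 15.25
pos_y_4 = 10.75
pos_z_4 = 3.5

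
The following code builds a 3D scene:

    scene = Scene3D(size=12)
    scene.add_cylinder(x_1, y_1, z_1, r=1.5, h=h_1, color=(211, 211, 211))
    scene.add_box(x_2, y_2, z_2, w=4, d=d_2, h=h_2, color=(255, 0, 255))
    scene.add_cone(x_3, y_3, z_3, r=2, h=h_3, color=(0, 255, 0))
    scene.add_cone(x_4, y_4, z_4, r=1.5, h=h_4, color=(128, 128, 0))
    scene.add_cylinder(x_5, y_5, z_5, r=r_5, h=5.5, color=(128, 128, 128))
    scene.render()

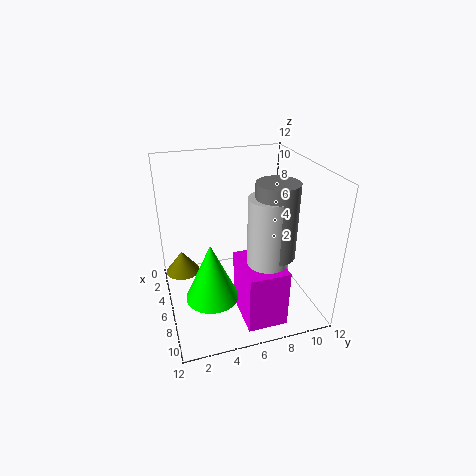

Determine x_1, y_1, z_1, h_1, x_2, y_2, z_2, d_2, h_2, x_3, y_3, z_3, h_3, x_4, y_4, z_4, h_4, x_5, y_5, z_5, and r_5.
x_1 = 10; y_1 = 7; z_1 = 5; h_1 = 6; x_2 = 8; y_2 = 5; z_2 = 1.5; d_2 = 3; h_2 = 4.5; x_3 = 9; y_3 = 3; z_3 = 3; h_3 = 4.5; x_4 = 3.5; y_4 = 1.5; z_4 = 2; h_4 = 2; x_5 = 10; y_5 = 7.5; z_5 = 6.5; r_5 = 1.5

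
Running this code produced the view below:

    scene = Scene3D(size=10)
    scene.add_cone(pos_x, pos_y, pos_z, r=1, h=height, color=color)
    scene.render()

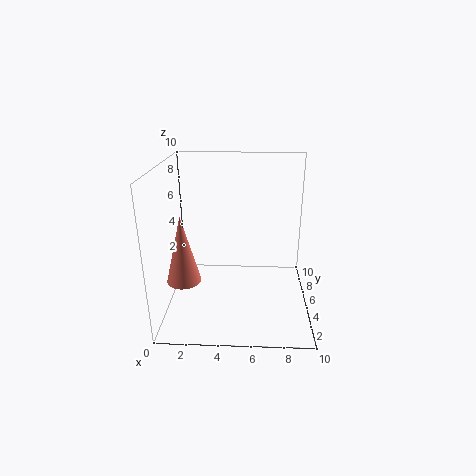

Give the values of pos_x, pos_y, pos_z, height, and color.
pos_x = 2
pos_y = 1
pos_z = 4
height = 4
color = 'salmon'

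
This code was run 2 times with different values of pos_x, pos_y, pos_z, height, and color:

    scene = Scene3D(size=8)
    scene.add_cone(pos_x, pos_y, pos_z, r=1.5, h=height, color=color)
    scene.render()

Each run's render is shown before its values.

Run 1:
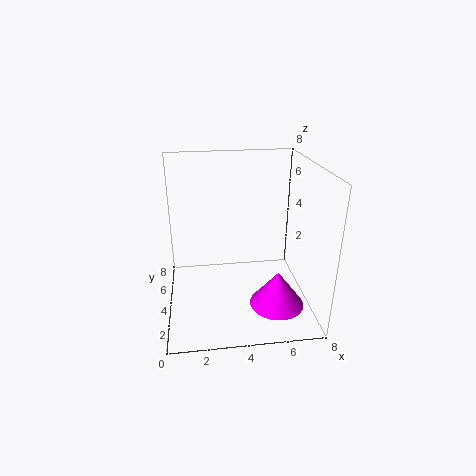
pos_x = 6, pos_y = 2.5, pos_z = 0.5, height = 2, color = 'magenta'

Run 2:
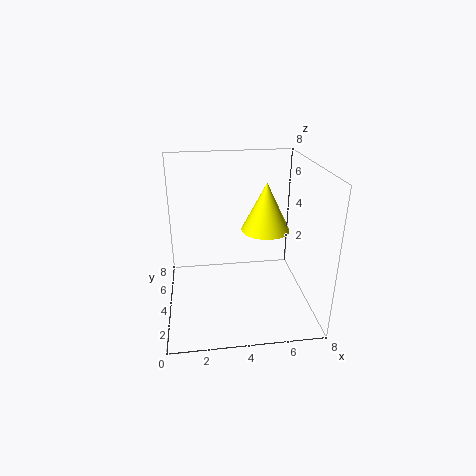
pos_x = 6, pos_y = 6, pos_z = 3.5, height = 3, color = 'yellow'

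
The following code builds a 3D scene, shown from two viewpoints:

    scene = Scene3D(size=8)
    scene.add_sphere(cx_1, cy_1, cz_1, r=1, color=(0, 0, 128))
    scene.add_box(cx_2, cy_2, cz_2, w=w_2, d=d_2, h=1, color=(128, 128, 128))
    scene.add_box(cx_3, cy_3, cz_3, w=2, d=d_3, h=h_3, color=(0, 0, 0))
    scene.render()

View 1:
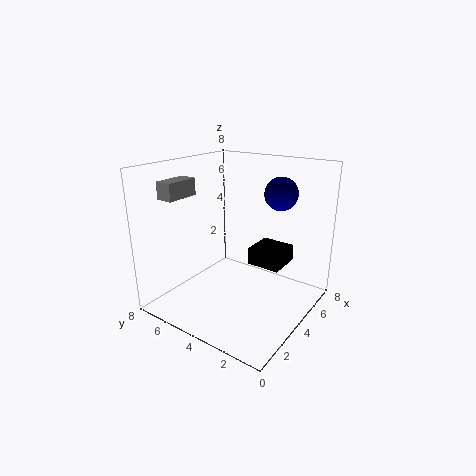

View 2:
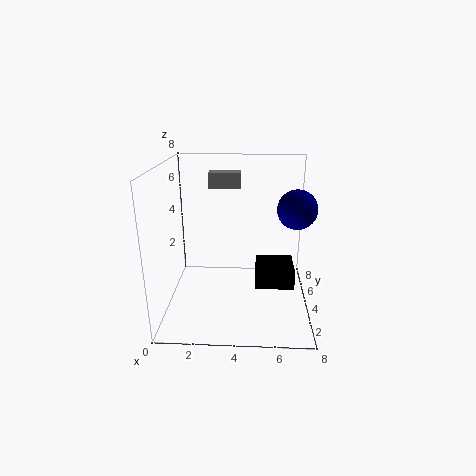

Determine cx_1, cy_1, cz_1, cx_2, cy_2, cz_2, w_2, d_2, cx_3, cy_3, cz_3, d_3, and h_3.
cx_1 = 7
cy_1 = 3
cz_1 = 6
cx_2 = 2
cy_2 = 7
cz_2 = 6
w_2 = 2
d_2 = 1
cx_3 = 5
cy_3 = 2
cz_3 = 2
d_3 = 2
h_3 = 1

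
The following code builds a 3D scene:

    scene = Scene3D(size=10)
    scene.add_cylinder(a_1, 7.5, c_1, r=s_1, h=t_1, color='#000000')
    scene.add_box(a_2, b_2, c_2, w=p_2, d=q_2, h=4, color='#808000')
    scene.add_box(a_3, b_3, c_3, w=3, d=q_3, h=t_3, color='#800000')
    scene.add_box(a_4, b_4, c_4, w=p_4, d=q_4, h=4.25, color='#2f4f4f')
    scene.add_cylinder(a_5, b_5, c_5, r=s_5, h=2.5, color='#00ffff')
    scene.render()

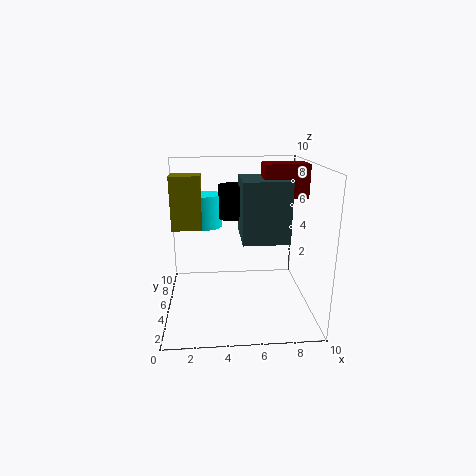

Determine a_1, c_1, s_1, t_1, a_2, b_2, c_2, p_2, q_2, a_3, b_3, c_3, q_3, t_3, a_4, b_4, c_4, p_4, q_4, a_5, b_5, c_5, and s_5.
a_1 = 4.75, c_1 = 5.75, s_1 = 1, t_1 = 2.5, a_2 = 0.25, b_2 = 6.75, c_2 = 5, p_2 = 2.25, q_2 = 1.75, a_3 = 6.75, b_3 = 4.75, c_3 = 7.75, q_3 = 1.75, t_3 = 2.25, a_4 = 5.25, b_4 = 4, c_4 = 4.75, p_4 = 3.25, q_4 = 3.5, a_5 = 2.75, b_5 = 8, c_5 = 5, s_5 = 1.25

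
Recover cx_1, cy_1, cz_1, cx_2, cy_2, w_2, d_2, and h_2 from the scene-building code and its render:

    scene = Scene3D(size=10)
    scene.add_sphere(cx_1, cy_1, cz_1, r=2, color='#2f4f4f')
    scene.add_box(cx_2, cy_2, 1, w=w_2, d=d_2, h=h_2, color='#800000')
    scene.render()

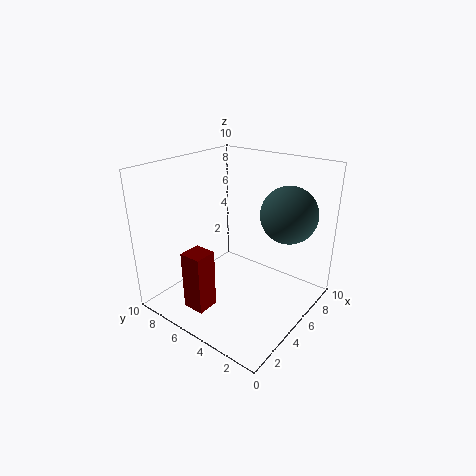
cx_1 = 7.5; cy_1 = 2.5; cz_1 = 6.5; cx_2 = 1; cy_2 = 5; w_2 = 1.5; d_2 = 1.5; h_2 = 4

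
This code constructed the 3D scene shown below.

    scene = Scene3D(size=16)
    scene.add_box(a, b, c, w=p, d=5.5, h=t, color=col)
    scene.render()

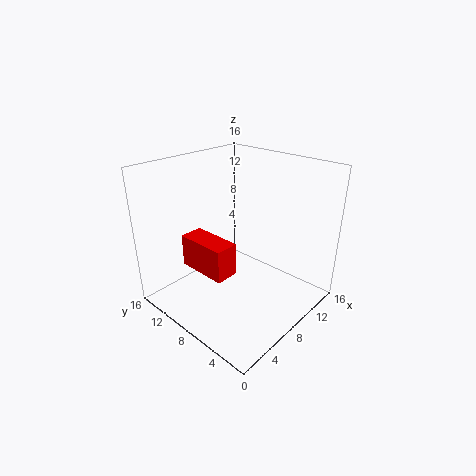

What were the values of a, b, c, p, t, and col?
a = 3
b = 6
c = 5.5
p = 2.5
t = 3.5
col = 'red'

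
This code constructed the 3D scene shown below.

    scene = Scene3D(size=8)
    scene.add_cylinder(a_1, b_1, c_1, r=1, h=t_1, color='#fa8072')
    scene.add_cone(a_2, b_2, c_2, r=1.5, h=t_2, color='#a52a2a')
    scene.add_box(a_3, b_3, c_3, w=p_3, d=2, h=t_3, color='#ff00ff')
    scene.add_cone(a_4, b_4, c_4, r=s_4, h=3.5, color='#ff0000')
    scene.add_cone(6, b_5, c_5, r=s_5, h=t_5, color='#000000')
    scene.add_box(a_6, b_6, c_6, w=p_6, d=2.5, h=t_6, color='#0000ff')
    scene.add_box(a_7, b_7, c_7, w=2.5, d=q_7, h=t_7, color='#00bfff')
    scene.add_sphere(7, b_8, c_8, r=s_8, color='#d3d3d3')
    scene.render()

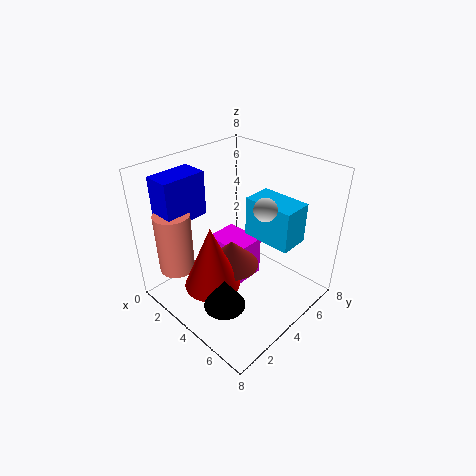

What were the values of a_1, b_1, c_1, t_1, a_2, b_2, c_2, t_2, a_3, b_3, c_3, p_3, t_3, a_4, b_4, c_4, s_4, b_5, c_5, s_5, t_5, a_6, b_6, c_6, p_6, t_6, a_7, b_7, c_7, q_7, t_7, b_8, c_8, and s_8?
a_1 = 1.5; b_1 = 1.5; c_1 = 2; t_1 = 3.5; a_2 = 4; b_2 = 3.5; c_2 = 2.5; t_2 = 1.5; a_3 = 1.5; b_3 = 4; c_3 = 0.5; p_3 = 2.5; t_3 = 2.5; a_4 = 4; b_4 = 2; c_4 = 2; s_4 = 1.5; b_5 = 1; c_5 = 2.5; s_5 = 1; t_5 = 1.5; a_6 = 0.5; b_6 = 1; c_6 = 5; p_6 = 1.5; t_6 = 2.5; a_7 = 5; b_7 = 3.5; c_7 = 5; q_7 = 1.5; t_7 = 2; b_8 = 2.5; c_8 = 7.5; s_8 = 0.5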